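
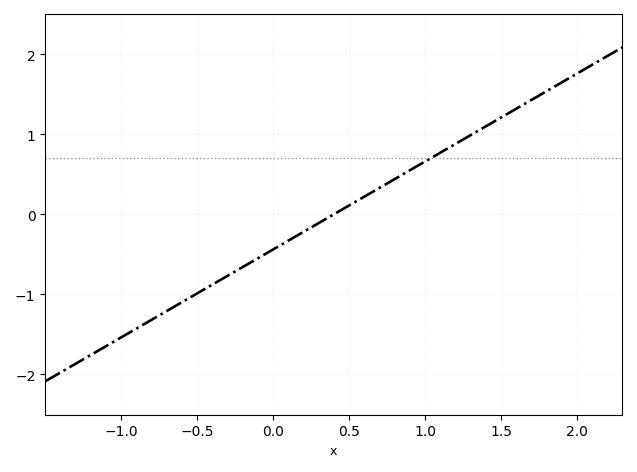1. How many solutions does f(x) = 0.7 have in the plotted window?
1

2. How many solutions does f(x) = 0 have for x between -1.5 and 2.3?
1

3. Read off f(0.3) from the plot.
-0.11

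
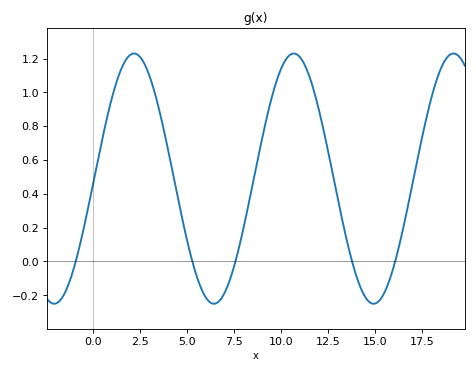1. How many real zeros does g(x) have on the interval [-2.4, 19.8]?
5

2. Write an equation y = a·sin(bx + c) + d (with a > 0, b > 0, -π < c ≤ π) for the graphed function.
y = 0.74sin(0.74x - 0.05) + 0.49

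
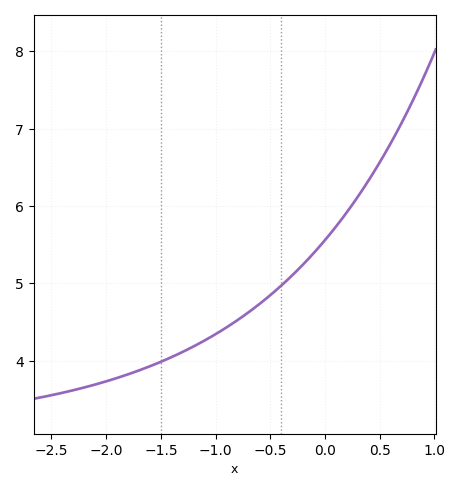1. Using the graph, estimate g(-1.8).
3.8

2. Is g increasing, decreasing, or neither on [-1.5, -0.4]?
increasing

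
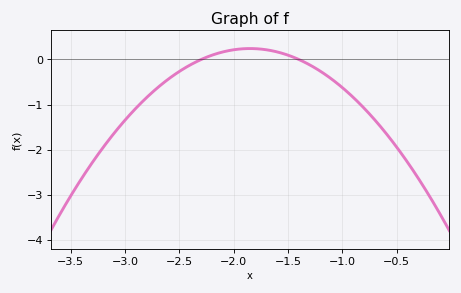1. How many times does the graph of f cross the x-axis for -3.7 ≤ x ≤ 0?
2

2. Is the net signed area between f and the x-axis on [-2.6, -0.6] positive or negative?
negative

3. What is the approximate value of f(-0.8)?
-1.08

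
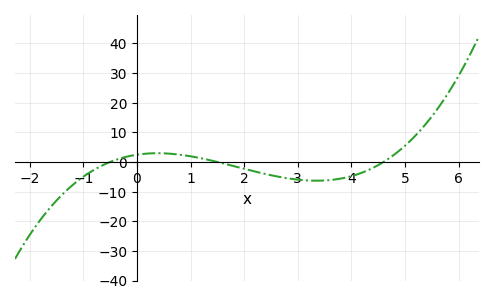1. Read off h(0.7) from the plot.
3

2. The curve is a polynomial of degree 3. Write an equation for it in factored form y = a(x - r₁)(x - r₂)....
y = 0.71(x + 0.5)(x - 1.5)(x - 4.6)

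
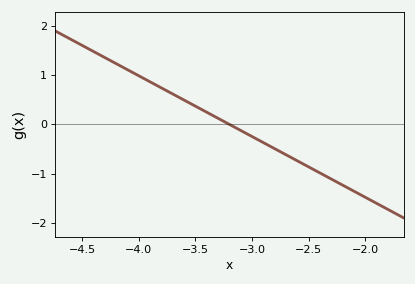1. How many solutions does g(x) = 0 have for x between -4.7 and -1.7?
1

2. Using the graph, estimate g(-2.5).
-0.9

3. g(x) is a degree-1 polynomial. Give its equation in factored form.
y = -1.23(x + 3.2)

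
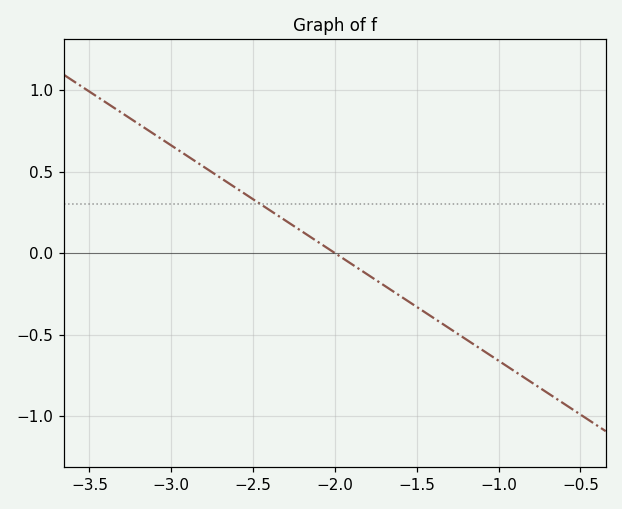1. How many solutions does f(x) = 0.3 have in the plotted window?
1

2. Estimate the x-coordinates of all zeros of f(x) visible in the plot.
-2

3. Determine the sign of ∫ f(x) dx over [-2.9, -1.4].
positive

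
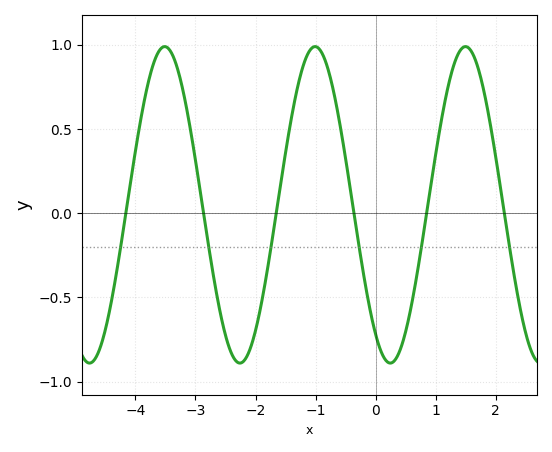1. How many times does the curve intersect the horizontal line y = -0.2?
6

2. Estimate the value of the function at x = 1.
0.35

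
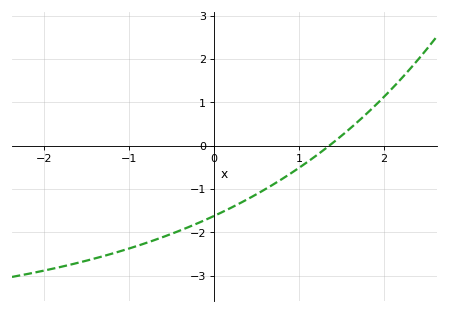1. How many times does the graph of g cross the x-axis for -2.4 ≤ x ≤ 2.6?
1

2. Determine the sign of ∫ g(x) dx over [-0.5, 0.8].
negative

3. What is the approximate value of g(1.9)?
0.9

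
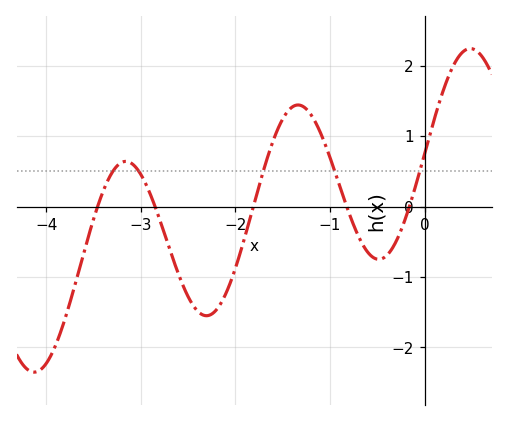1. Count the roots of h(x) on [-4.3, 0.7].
5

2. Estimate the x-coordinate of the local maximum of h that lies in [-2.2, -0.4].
-1.3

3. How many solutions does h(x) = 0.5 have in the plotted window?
5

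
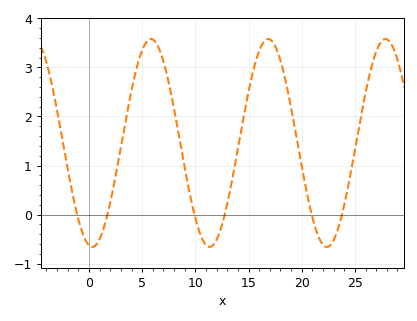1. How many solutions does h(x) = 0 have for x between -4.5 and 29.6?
6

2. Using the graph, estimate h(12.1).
-0.5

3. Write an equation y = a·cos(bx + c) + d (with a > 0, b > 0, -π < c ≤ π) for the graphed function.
y = 2.12cos(0.57x + 3) + 1.46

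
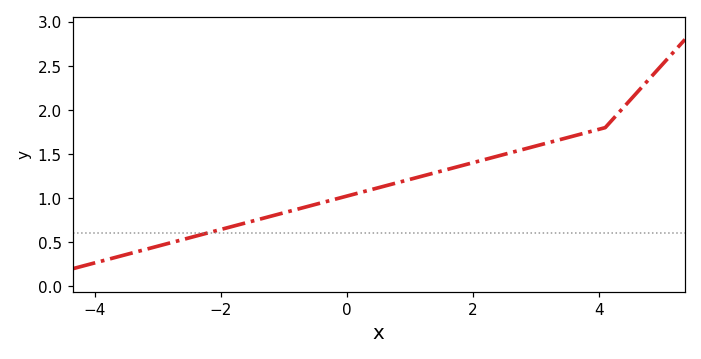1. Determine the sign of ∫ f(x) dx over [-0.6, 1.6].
positive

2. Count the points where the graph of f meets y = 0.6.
1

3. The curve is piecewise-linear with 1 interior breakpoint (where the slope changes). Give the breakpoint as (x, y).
(4.1, 1.8)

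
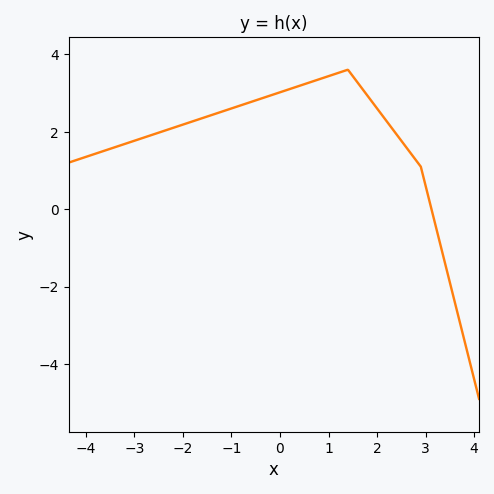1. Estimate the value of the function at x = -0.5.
2.8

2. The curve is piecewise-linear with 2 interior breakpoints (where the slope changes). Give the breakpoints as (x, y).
(1.4, 3.6); (2.9, 1.1)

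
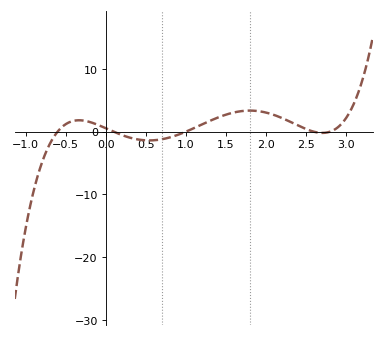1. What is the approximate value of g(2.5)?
0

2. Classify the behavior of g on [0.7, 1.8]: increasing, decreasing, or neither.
increasing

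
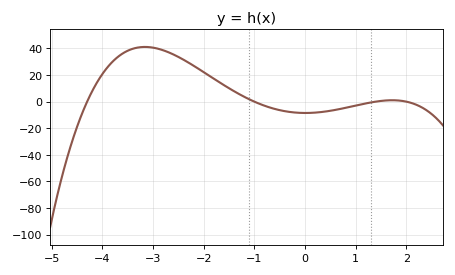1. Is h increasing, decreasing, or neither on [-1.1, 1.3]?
neither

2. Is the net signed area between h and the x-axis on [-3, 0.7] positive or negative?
positive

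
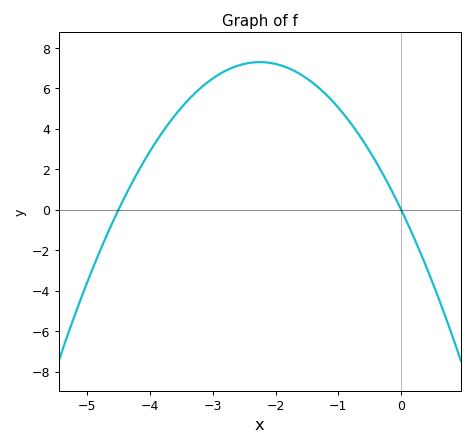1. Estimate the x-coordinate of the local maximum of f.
-2.25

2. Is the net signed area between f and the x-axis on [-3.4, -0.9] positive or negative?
positive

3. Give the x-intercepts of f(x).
-4.5, 0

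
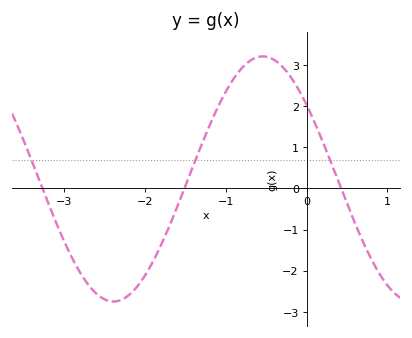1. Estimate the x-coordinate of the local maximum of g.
-0.5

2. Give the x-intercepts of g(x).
-3.3, -1.5, 0.4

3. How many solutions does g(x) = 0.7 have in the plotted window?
3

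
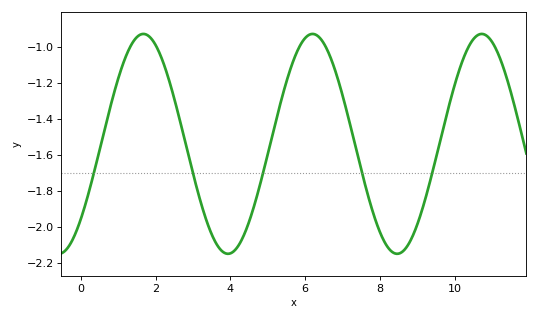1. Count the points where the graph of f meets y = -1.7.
5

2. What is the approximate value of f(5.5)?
-1.19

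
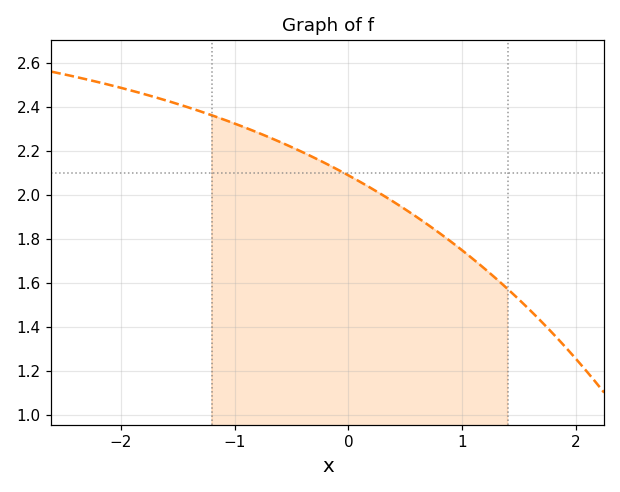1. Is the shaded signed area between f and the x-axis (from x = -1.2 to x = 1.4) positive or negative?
positive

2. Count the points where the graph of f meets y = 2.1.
1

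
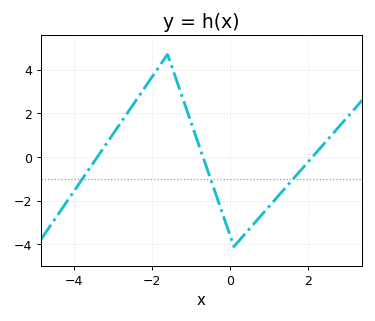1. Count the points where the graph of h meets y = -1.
3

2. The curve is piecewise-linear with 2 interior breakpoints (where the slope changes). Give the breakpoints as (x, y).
(-1.6, 4.7); (0.1, -4.1)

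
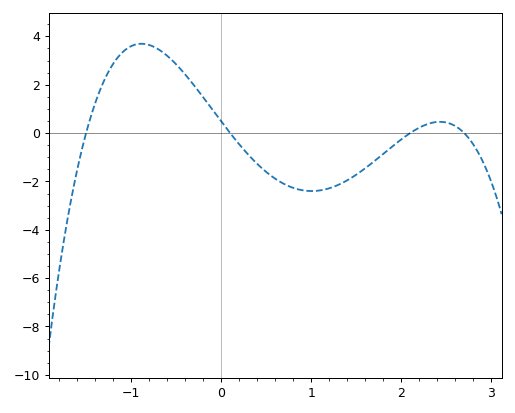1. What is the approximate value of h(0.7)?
-2.11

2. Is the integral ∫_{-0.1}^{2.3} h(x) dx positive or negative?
negative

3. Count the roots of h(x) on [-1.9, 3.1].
4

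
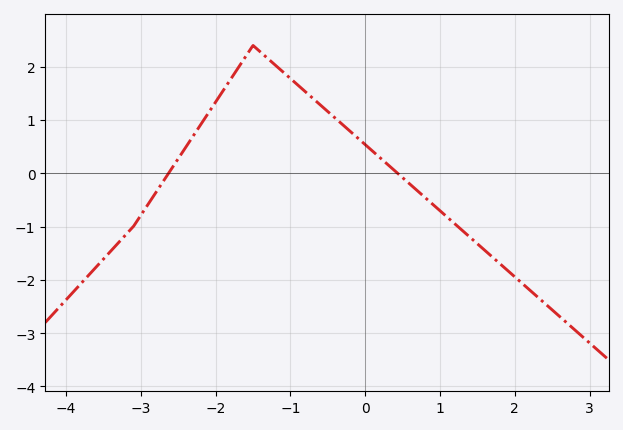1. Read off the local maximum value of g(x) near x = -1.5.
2.4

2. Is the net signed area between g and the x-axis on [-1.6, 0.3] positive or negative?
positive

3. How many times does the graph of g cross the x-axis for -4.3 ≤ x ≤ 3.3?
2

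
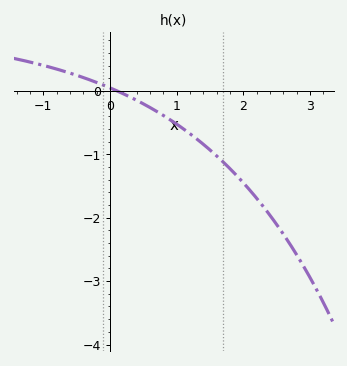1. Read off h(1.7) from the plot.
-1.12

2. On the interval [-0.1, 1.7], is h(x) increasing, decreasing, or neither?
decreasing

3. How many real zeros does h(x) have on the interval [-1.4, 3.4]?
1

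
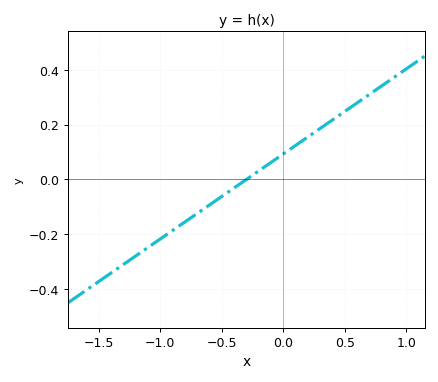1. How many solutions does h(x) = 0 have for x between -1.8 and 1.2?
1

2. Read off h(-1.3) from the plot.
-0.32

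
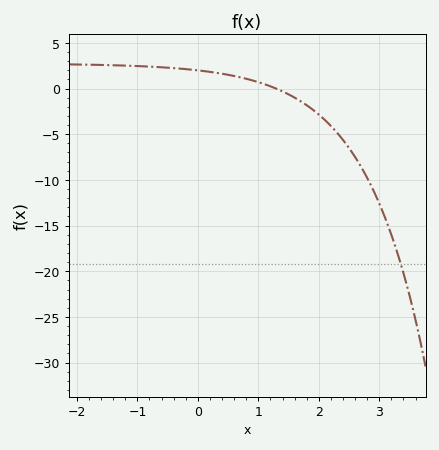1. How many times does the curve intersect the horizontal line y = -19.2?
1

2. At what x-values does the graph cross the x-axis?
1.29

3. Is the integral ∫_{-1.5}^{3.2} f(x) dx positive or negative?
negative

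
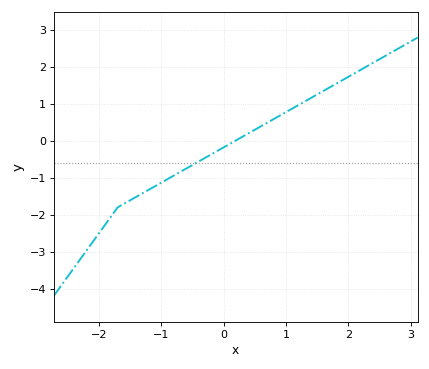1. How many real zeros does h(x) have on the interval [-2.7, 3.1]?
1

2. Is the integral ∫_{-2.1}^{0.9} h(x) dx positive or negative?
negative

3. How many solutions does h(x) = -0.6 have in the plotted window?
1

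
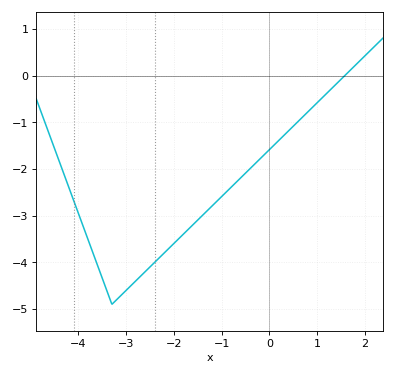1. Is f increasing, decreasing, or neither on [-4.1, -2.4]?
neither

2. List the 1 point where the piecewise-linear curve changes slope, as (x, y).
(-3.3, -4.9)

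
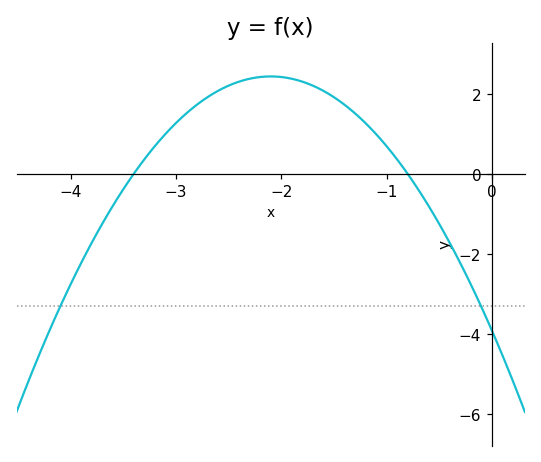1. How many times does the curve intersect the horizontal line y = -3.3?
2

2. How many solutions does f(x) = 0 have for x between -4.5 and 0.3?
2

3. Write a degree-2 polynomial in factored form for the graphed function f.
y = -1.44(x + 3.4)(x + 0.8)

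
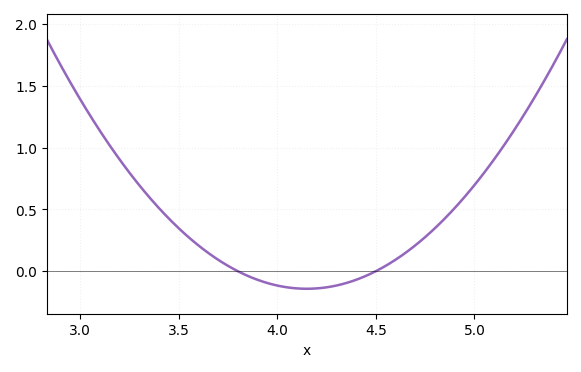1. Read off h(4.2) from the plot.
-0.15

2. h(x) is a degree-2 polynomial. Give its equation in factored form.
y = 1.16(x - 3.8)(x - 4.5)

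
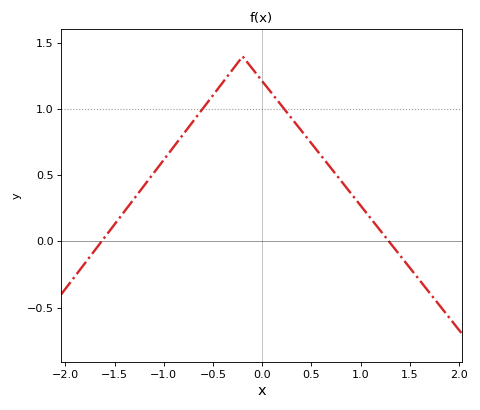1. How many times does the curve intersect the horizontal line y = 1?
2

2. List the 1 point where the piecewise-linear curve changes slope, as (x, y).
(-0.2, 1.4)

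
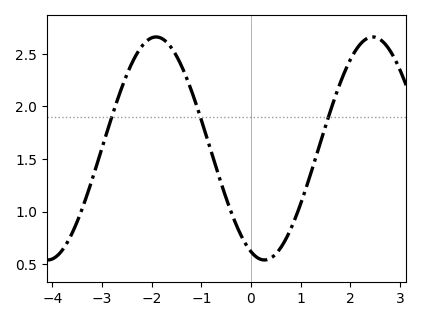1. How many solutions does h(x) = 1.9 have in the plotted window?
3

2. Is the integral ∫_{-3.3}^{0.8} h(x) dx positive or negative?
positive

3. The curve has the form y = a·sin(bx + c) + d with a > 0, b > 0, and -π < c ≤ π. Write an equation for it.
y = 1.06sin(1.44x - 1.96) + 1.6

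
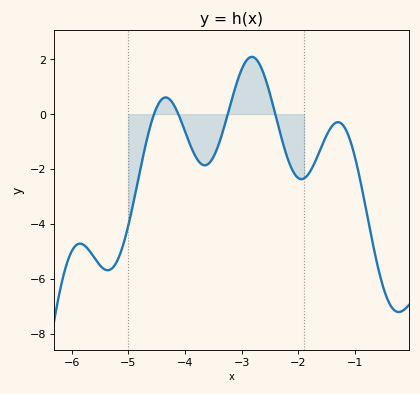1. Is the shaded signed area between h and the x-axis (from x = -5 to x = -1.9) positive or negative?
negative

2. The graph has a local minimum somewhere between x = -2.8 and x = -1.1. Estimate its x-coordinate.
-2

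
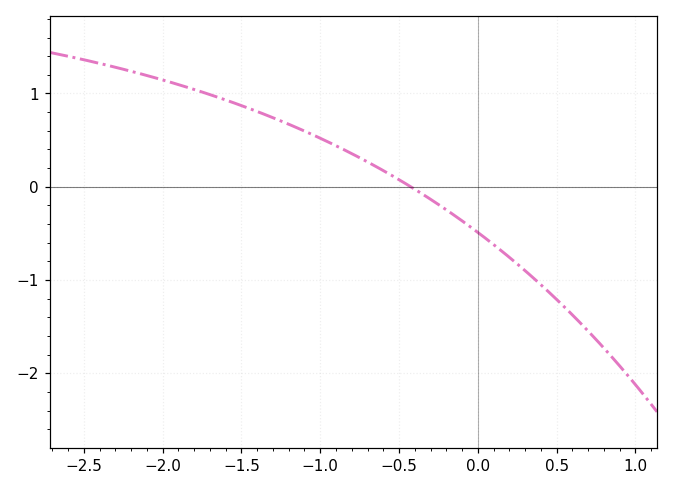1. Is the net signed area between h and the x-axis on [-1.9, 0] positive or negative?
positive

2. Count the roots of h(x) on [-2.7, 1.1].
1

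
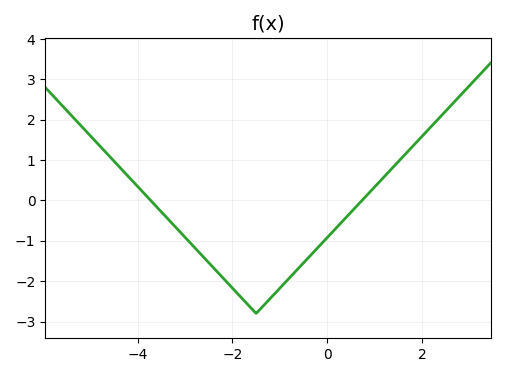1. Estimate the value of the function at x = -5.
1.6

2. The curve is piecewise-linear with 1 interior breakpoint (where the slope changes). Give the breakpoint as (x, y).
(-1.5, -2.8)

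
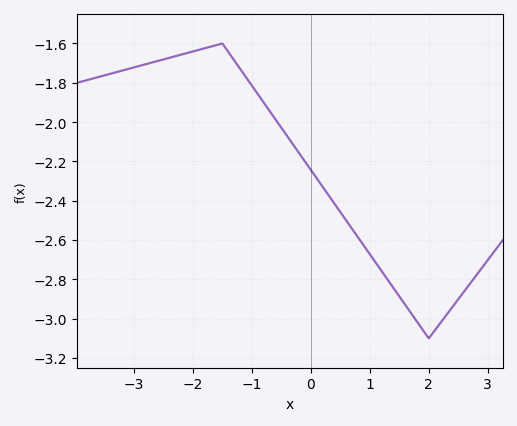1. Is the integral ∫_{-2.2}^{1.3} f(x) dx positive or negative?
negative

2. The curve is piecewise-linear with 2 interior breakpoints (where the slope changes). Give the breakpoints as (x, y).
(-1.5, -1.6); (2, -3.1)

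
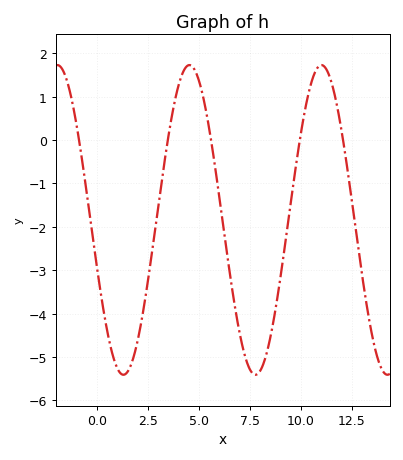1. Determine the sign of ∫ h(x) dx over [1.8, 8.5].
negative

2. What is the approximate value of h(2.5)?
-3.2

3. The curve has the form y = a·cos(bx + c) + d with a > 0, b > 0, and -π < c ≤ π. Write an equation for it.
y = 3.57cos(0.97x + 1.9) - 1.84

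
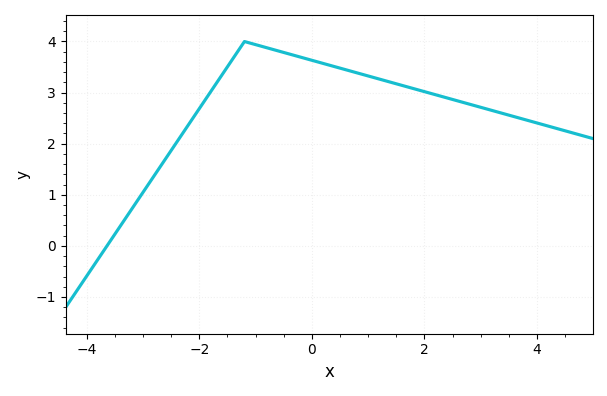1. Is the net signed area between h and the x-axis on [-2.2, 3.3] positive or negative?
positive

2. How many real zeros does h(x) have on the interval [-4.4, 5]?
1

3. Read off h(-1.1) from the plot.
4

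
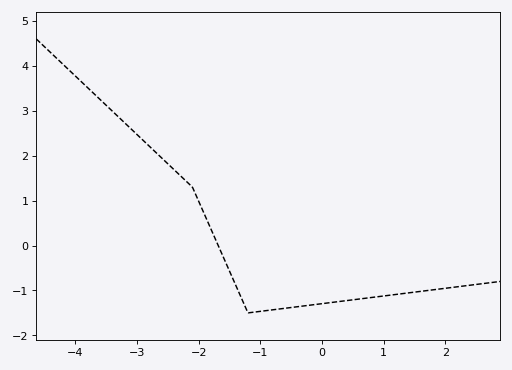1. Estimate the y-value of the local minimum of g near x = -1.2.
-1.5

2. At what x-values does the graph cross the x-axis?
-1.6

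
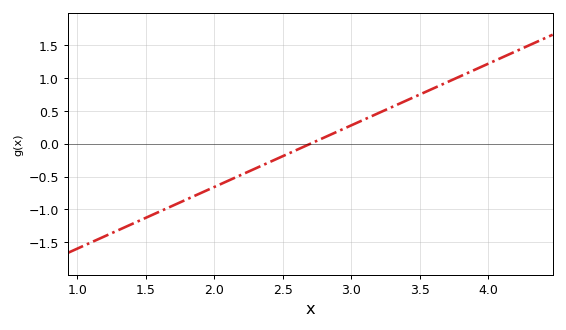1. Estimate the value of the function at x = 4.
1.2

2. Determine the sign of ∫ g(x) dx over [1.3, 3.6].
negative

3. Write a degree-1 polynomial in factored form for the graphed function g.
y = 0.94(x - 2.7)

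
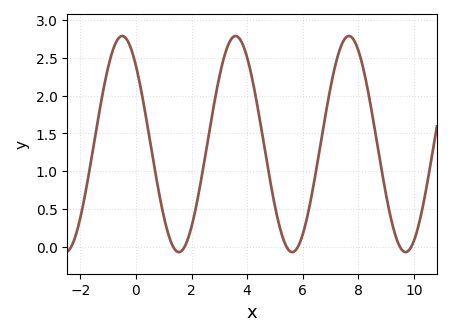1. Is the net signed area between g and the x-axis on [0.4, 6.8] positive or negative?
positive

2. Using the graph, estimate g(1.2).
0.15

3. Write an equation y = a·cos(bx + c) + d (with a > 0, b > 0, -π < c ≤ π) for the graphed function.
y = 1.43cos(1.5x + 0.76) + 1.36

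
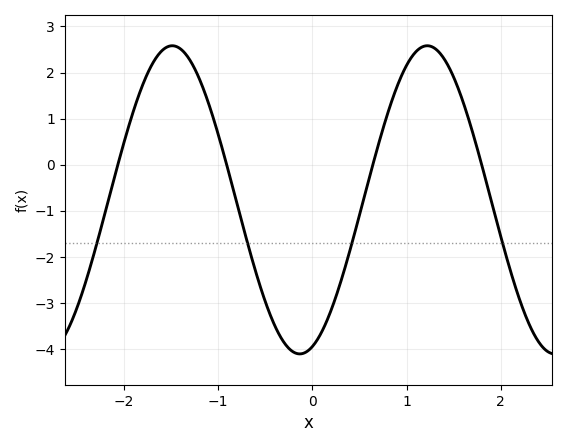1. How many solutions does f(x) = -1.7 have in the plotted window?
4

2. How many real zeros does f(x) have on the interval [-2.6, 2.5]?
4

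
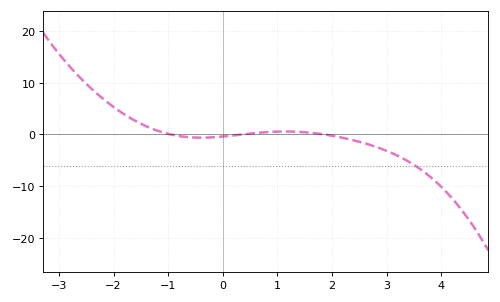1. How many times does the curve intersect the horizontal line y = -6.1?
1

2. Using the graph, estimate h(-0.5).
-0.593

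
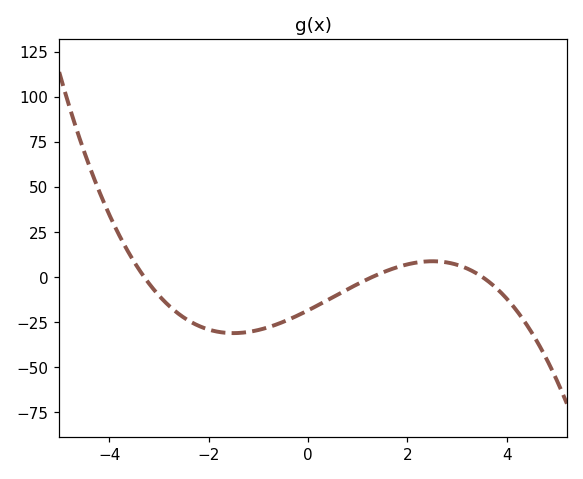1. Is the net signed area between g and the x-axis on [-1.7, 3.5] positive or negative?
negative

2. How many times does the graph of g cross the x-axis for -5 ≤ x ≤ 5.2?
3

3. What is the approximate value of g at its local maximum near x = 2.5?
10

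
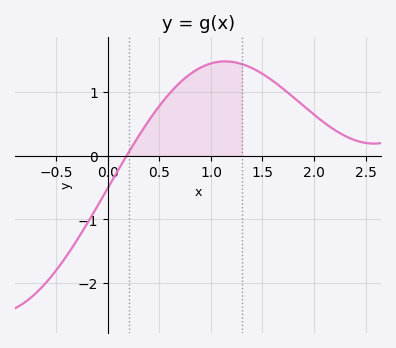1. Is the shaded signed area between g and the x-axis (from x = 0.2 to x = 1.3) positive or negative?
positive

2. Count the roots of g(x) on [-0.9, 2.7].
1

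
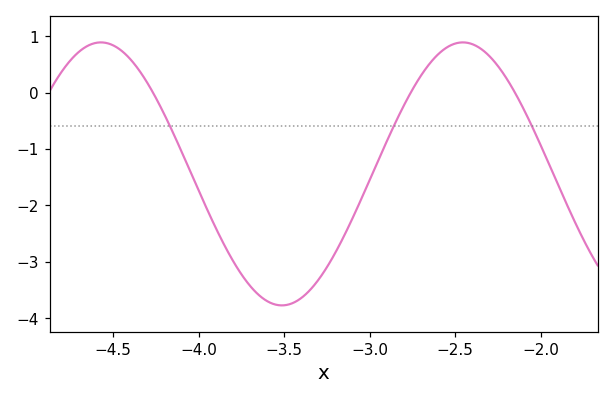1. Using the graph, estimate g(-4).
-1.73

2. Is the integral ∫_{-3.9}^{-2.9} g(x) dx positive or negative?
negative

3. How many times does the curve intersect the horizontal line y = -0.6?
3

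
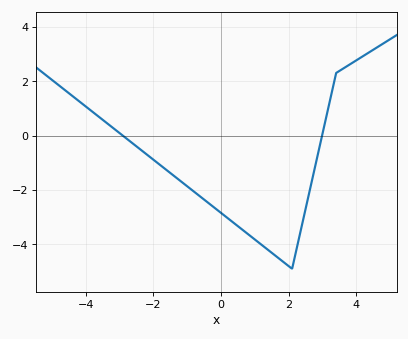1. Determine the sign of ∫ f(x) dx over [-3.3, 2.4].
negative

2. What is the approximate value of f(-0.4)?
-2.4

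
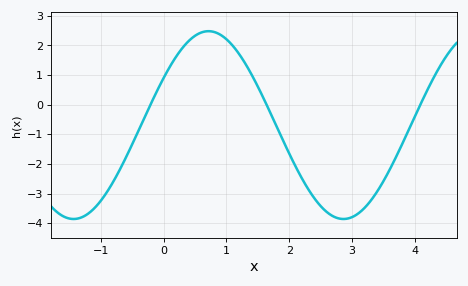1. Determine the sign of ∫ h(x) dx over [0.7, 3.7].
negative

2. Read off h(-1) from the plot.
-3.23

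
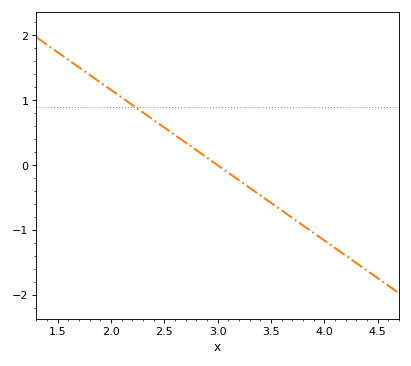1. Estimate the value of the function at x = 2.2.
0.9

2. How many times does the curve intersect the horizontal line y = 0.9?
1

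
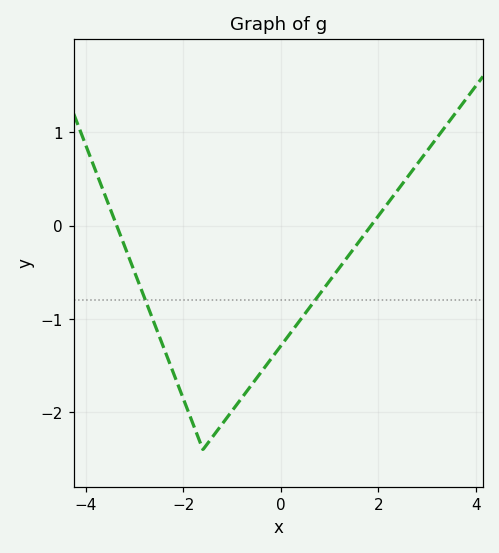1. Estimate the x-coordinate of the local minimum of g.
-1.6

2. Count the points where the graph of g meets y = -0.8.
2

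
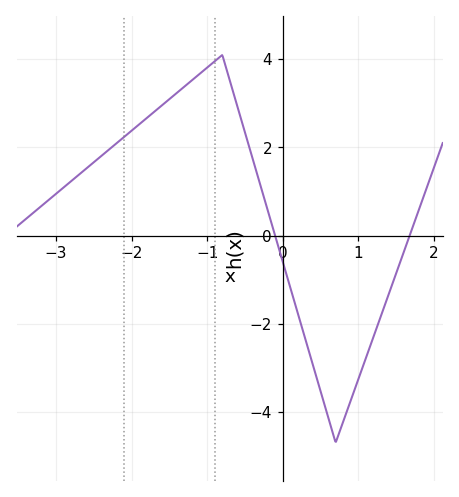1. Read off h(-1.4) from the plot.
3.24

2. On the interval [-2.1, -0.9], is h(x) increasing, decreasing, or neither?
increasing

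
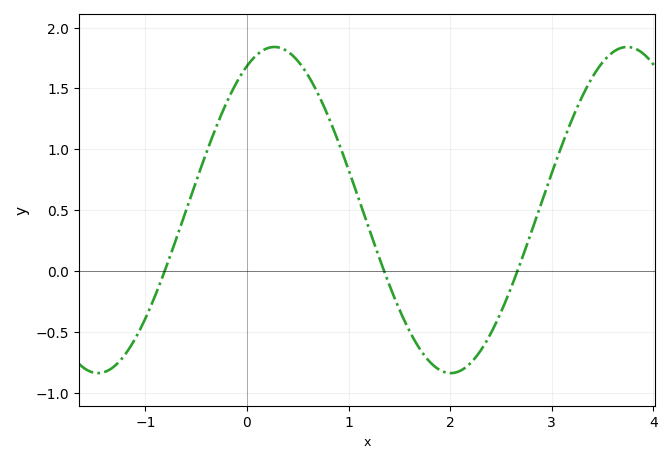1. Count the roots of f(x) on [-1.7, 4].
3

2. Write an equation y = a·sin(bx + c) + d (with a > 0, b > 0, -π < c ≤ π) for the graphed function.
y = 1.34sin(1.8x + 1.1) + 0.5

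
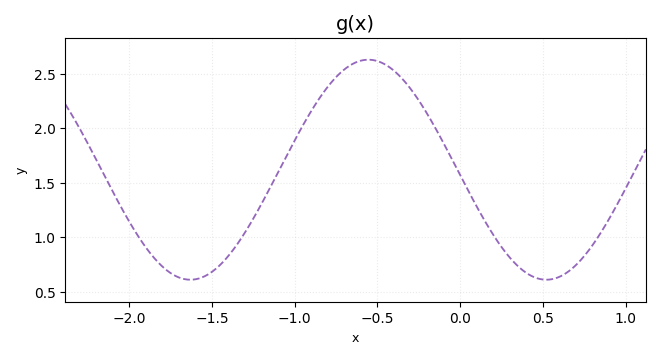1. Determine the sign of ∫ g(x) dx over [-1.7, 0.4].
positive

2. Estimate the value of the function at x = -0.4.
2.55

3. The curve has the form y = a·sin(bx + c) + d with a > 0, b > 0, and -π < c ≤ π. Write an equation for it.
y = 1.01sin(2.9x - 3.1) + 1.62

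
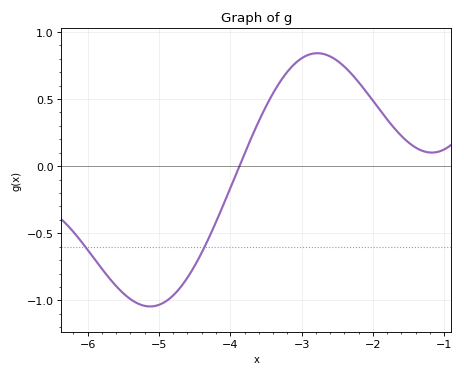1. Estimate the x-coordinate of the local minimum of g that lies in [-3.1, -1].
-1.2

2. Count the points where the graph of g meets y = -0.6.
2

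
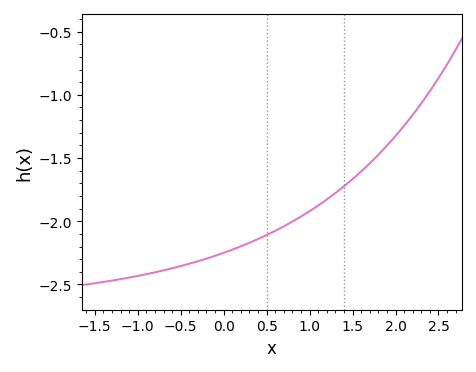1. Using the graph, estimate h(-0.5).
-2.35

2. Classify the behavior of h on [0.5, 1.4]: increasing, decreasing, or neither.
increasing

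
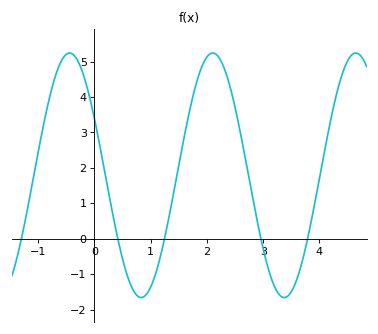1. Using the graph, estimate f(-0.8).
3.98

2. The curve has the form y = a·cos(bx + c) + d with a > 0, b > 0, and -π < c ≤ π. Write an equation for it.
y = 3.45cos(2.47x + 1.09) + 1.79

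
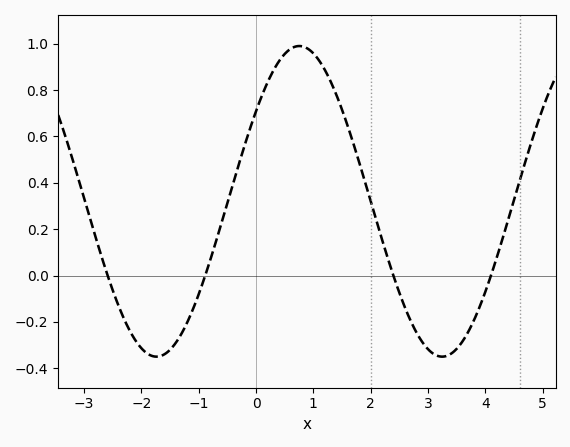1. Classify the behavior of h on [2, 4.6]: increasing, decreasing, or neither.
neither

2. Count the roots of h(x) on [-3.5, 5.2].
4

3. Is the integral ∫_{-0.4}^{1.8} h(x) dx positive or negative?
positive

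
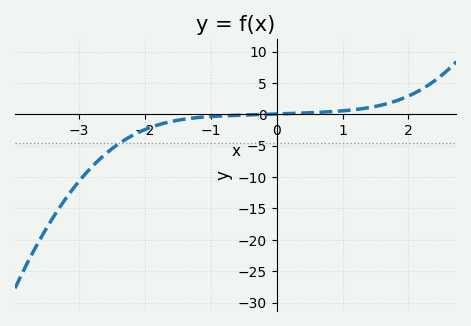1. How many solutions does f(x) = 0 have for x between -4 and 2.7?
1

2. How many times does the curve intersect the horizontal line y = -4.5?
1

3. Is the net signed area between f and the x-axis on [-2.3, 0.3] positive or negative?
negative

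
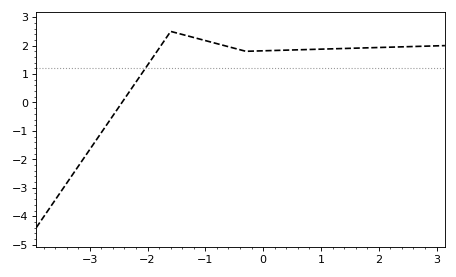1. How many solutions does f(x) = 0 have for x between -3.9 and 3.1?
1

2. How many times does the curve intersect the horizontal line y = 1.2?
1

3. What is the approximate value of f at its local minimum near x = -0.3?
1.8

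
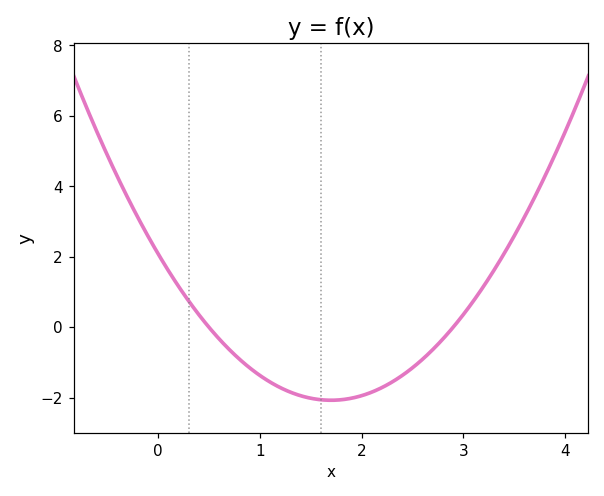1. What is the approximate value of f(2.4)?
-1.4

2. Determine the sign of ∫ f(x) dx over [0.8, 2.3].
negative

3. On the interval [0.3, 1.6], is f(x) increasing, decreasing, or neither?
decreasing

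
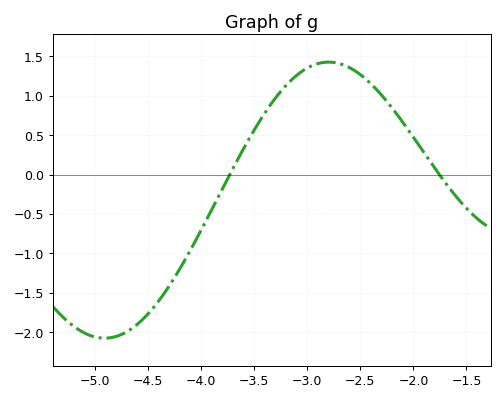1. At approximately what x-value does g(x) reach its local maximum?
-2.8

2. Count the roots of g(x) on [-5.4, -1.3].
2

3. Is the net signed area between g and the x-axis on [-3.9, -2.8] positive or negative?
positive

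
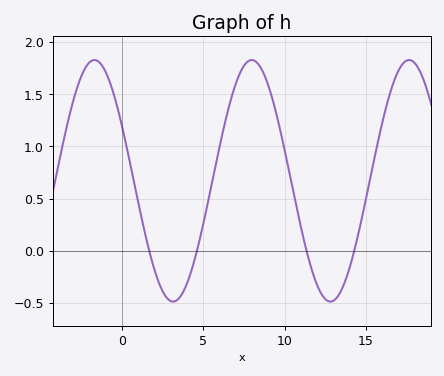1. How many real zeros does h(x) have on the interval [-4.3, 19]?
4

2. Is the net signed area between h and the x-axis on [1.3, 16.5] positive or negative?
positive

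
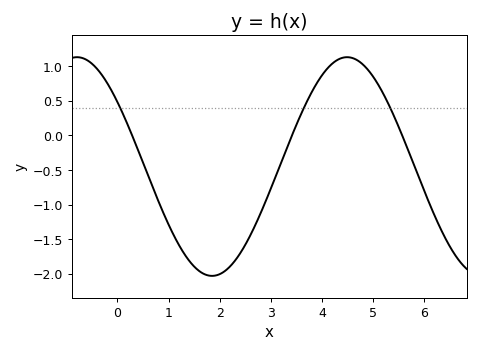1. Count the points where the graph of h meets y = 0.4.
3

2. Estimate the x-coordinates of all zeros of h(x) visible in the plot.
0.288, 3.41, 5.57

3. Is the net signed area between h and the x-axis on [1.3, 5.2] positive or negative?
negative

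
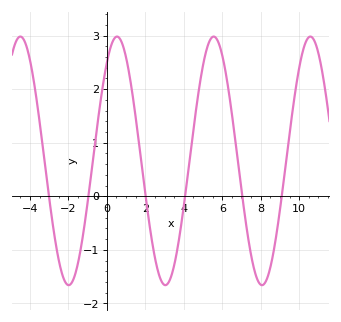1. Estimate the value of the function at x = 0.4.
2.95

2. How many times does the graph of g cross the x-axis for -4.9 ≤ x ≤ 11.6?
6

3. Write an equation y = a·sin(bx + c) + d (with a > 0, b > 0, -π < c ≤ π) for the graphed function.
y = 2.32sin(1.25x + 0.912) + 0.66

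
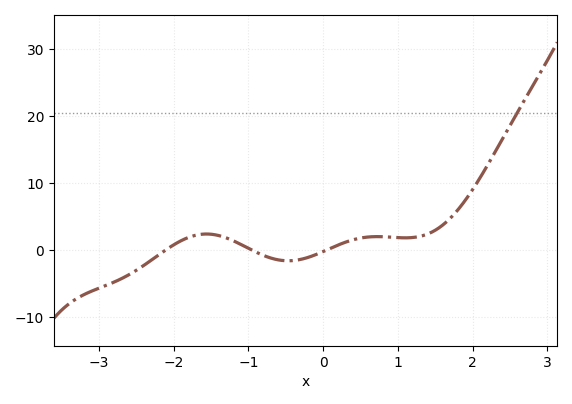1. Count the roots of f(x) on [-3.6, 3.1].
3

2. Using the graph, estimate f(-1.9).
1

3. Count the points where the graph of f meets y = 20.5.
1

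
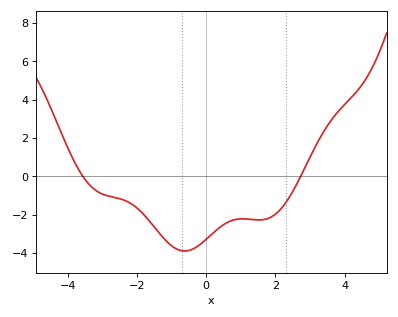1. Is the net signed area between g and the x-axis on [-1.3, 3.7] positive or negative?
negative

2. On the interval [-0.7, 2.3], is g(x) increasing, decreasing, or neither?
neither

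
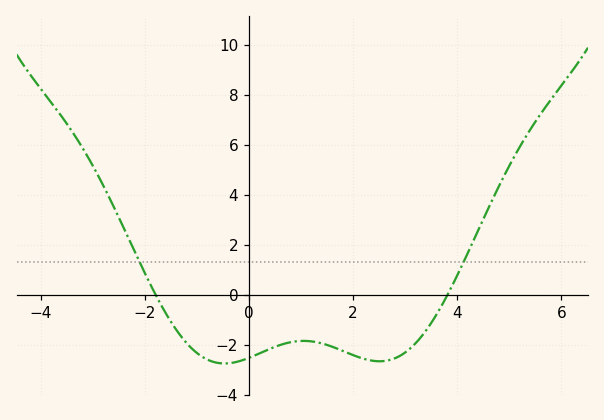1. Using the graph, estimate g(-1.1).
-2.2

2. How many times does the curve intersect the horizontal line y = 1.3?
2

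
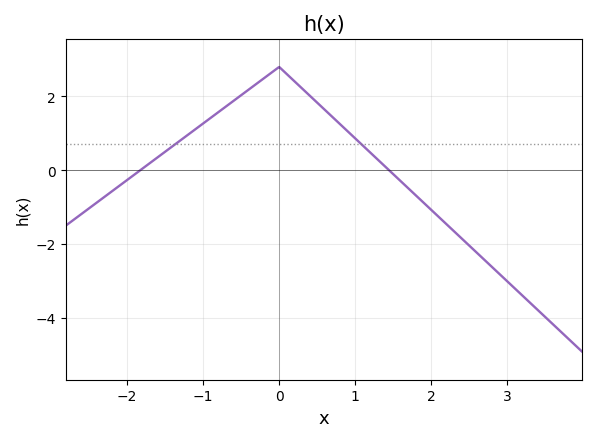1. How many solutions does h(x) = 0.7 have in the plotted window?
2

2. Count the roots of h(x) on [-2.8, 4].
2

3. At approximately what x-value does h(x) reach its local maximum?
-0.002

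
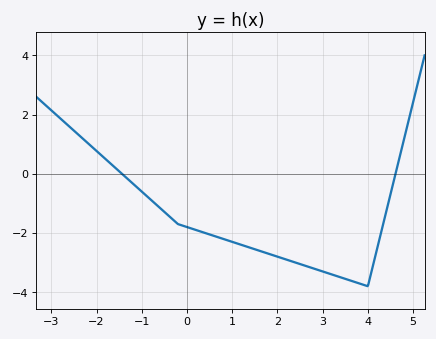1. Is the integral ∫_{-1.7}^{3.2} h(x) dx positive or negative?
negative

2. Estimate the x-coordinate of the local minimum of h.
4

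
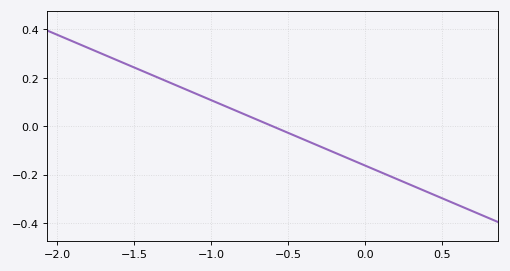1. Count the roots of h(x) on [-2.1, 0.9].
1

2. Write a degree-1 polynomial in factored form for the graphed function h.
y = -0.27(x + 0.6)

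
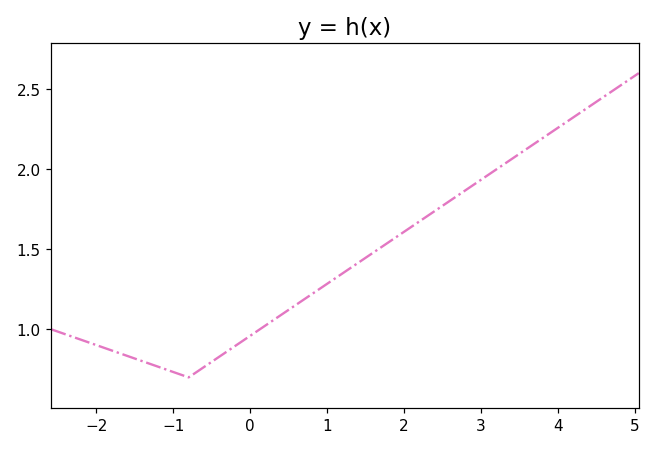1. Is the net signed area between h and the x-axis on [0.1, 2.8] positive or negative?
positive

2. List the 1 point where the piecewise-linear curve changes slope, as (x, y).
(-0.8, 0.7)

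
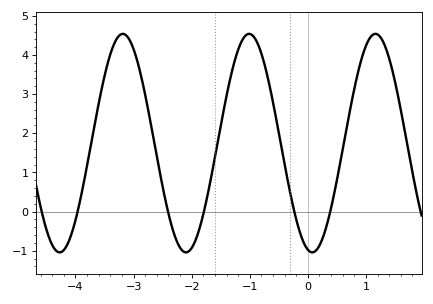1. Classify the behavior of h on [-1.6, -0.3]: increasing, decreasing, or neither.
neither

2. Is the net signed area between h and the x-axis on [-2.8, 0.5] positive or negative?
positive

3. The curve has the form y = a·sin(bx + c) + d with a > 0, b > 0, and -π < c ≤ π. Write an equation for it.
y = 2.79sin(2.89x - 1.79) + 1.75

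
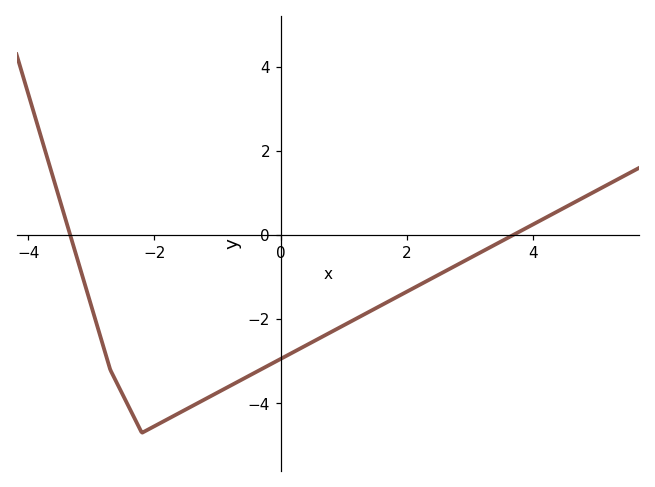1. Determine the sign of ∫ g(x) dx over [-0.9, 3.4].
negative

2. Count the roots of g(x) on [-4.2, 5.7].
2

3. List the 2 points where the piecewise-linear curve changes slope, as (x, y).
(-2.7, -3.2); (-2.2, -4.7)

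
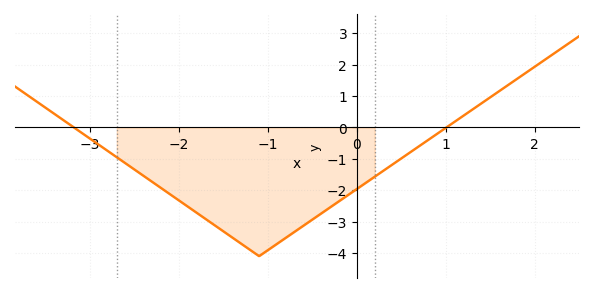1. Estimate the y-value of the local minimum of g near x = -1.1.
-4.1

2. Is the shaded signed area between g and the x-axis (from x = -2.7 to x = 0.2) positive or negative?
negative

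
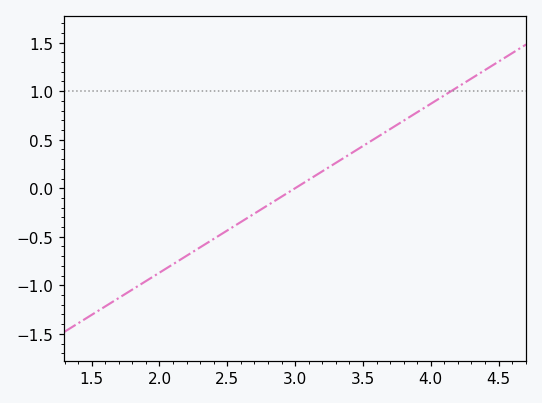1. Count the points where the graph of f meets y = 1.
1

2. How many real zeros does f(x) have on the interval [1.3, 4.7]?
1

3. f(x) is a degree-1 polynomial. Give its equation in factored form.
y = 0.87(x - 3)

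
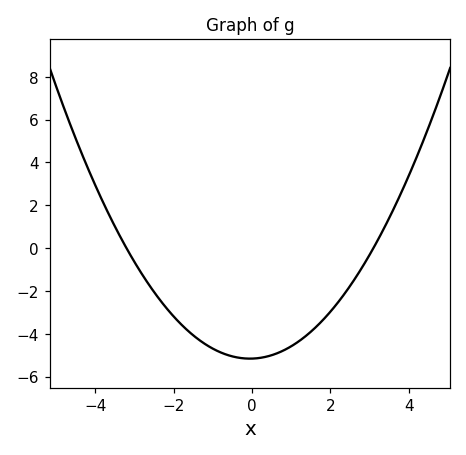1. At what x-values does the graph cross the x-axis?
-3.2, 3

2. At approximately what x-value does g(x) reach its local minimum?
0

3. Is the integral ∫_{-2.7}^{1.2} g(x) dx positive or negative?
negative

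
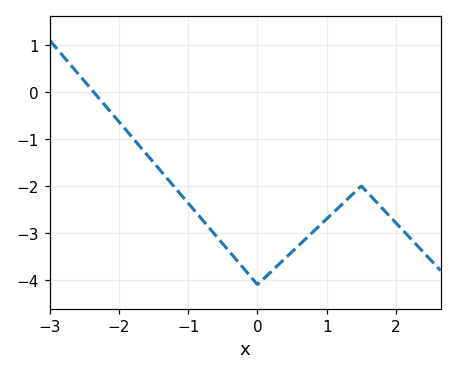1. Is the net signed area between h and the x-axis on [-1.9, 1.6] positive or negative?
negative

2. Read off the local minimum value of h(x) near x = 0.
-4.1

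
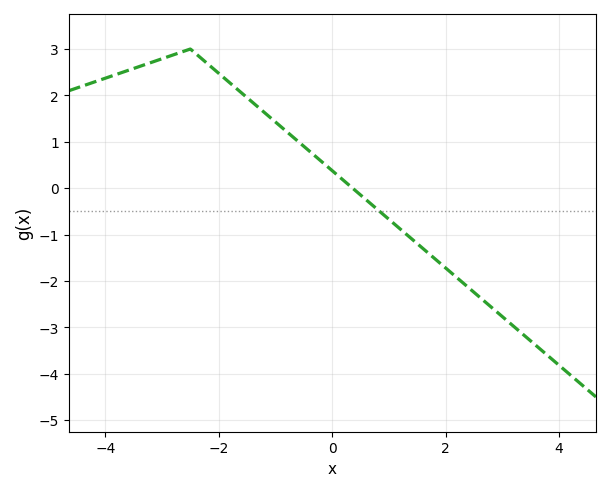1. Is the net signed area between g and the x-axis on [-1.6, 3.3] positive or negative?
negative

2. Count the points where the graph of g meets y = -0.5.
1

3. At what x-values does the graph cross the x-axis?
0.361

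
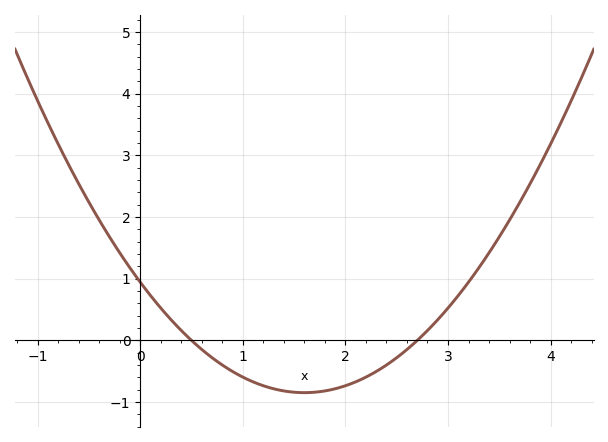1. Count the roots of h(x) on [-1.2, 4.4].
2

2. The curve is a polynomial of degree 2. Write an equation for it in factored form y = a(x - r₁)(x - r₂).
y = 0.7(x - 0.5)(x - 2.7)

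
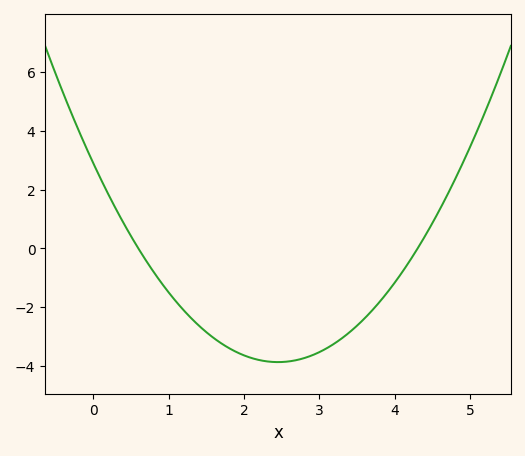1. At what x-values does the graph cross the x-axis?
0.6, 4.3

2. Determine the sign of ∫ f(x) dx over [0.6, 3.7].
negative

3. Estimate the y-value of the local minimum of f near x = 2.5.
-3.87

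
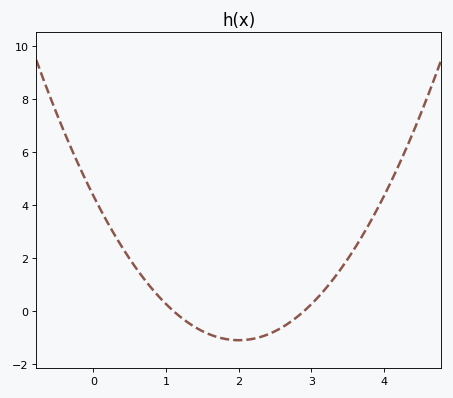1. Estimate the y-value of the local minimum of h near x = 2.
-1.1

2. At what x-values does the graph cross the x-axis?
1.1, 2.9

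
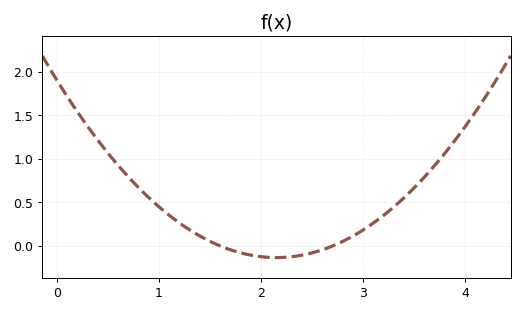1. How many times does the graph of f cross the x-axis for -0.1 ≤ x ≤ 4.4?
2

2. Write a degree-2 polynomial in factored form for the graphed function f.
y = 0.44(x - 1.6)(x - 2.7)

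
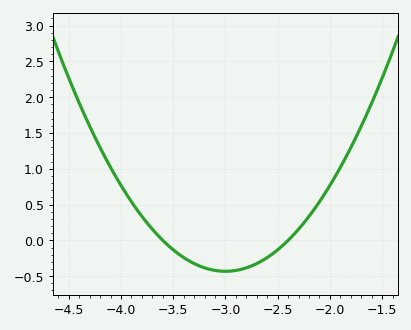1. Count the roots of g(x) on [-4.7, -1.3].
2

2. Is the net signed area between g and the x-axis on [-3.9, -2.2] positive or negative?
negative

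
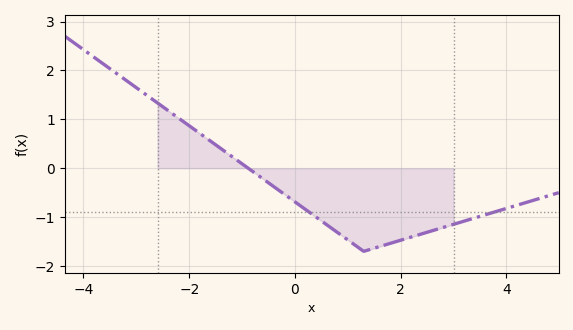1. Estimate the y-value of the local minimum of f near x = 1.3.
-1.7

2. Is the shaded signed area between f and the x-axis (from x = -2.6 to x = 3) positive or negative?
negative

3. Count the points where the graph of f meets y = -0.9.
2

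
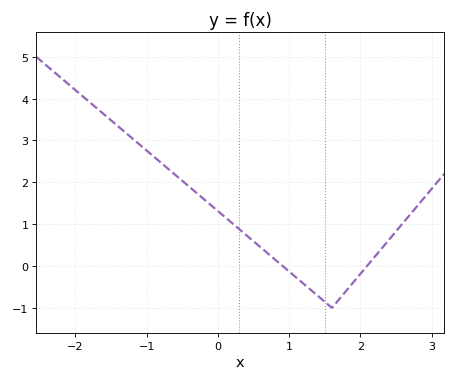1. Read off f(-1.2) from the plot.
3.05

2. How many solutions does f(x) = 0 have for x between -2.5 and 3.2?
2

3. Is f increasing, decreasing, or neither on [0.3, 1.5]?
decreasing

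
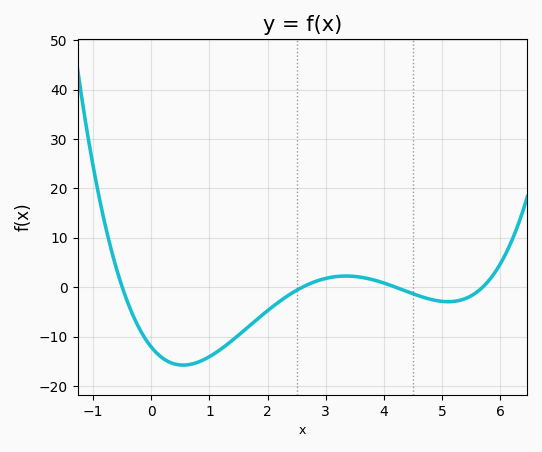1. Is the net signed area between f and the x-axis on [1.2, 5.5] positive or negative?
negative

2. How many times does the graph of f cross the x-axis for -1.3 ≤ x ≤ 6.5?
4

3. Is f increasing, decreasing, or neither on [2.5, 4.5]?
neither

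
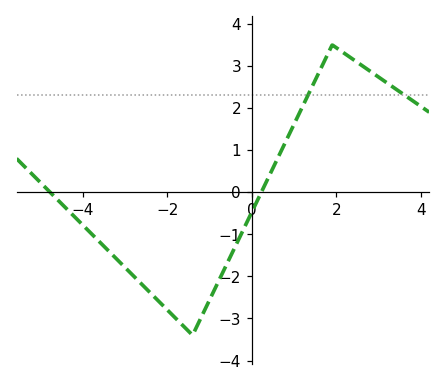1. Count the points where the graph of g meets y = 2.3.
2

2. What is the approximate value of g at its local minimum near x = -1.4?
-3.4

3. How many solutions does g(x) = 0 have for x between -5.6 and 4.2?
2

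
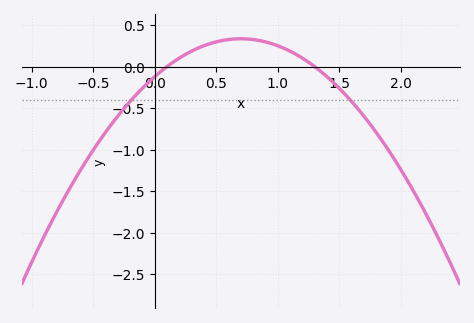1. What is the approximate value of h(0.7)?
0.335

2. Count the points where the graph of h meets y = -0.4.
2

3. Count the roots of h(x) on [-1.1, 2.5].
2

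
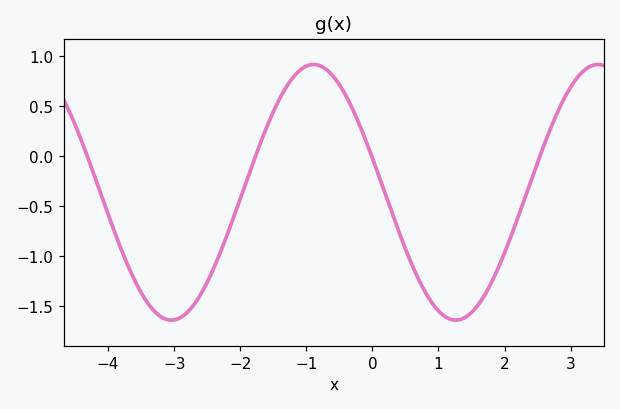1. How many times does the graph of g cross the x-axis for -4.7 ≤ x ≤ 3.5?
4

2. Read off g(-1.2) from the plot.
0.8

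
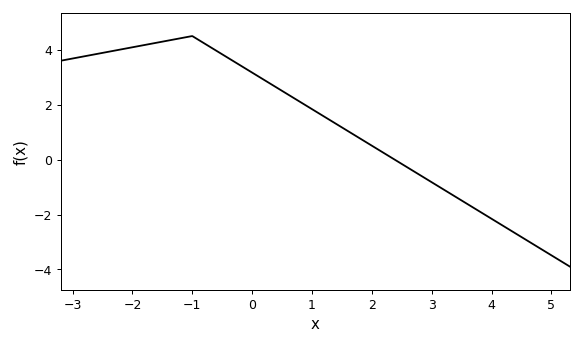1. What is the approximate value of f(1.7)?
0.907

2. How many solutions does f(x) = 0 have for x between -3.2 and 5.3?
1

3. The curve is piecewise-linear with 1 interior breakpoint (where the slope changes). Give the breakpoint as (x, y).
(-1, 4.5)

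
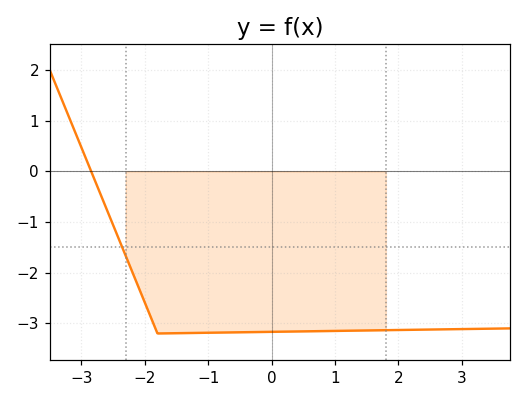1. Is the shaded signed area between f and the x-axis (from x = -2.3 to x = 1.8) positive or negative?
negative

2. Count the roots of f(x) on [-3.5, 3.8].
1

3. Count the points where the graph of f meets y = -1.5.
1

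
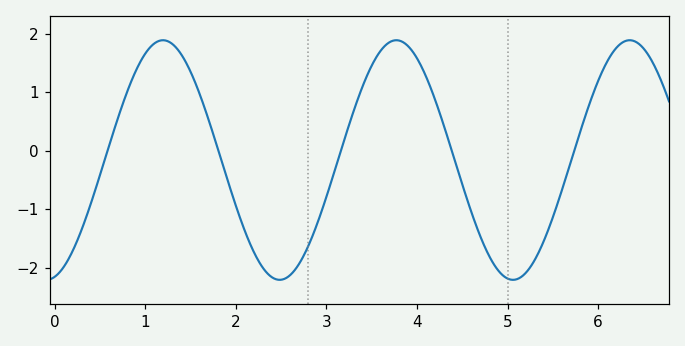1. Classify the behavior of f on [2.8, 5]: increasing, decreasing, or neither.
neither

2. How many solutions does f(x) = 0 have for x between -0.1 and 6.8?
5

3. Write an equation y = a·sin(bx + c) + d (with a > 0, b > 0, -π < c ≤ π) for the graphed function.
y = 2.05sin(2.4x - 1.4) - 0.16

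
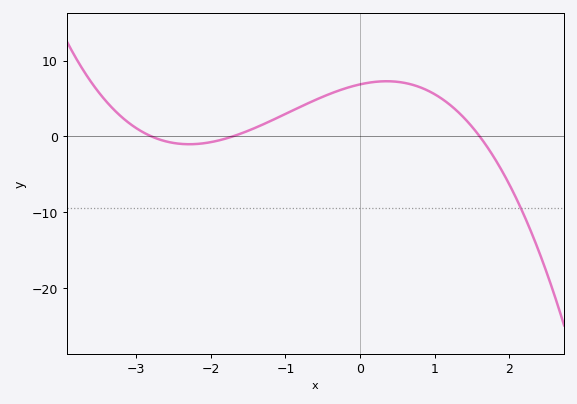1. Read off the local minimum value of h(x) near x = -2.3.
-1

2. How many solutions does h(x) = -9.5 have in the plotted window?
1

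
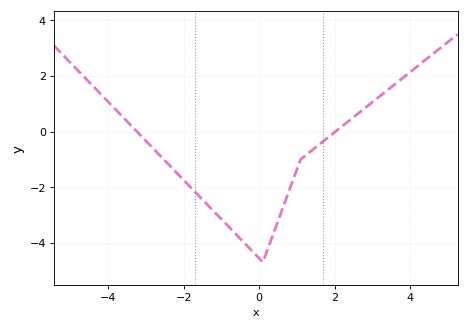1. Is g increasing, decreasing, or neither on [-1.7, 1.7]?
neither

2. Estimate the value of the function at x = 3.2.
1.27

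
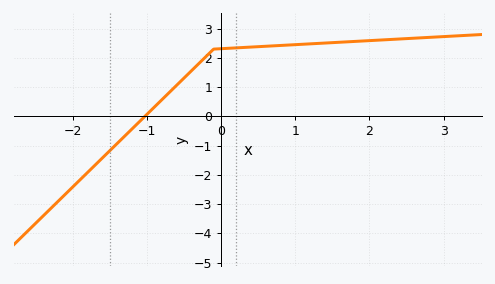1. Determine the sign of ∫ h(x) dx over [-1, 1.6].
positive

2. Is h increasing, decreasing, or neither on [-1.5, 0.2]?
increasing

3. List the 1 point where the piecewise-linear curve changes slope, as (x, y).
(-0.1, 2.3)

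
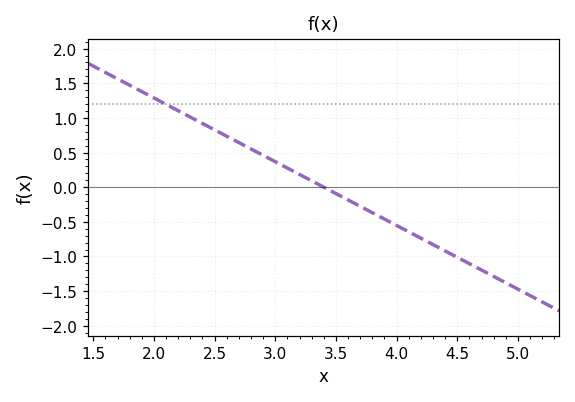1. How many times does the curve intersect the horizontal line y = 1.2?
1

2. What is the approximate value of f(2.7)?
0.65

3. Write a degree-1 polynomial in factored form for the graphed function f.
y = -0.92(x - 3.4)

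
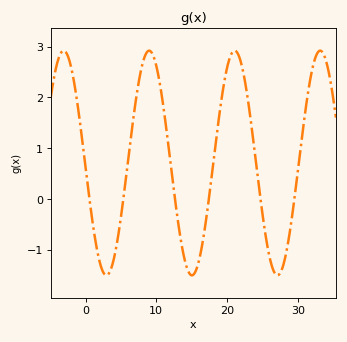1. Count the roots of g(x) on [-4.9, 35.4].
6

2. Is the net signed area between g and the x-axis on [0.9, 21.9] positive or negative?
positive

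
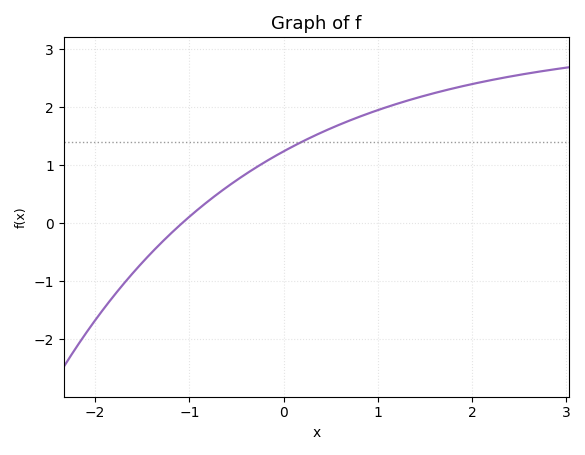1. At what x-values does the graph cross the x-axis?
-1.08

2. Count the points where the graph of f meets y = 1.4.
1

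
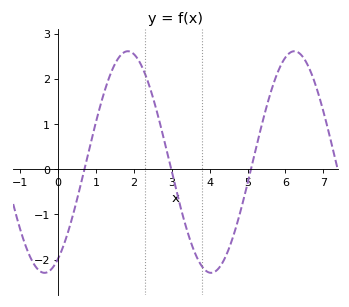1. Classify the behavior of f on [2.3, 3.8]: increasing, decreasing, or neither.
decreasing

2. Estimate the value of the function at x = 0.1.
-1.78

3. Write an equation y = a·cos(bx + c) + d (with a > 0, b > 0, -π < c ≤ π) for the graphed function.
y = 2.45cos(1.43x - 2.63) + 0.16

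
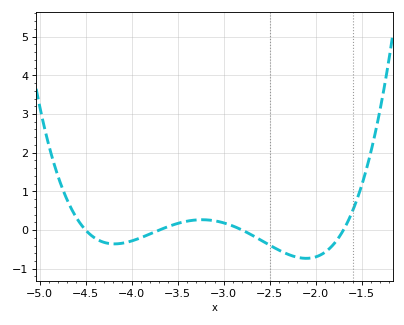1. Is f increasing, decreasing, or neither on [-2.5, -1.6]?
neither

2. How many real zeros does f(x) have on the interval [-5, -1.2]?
4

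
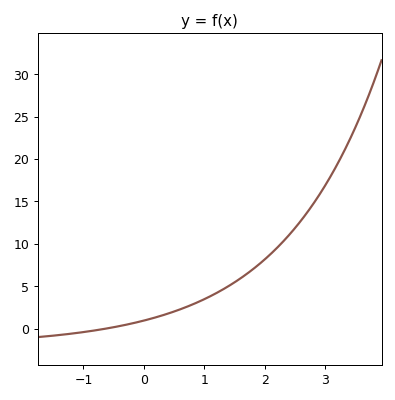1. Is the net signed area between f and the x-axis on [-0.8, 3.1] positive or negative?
positive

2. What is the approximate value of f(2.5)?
11.9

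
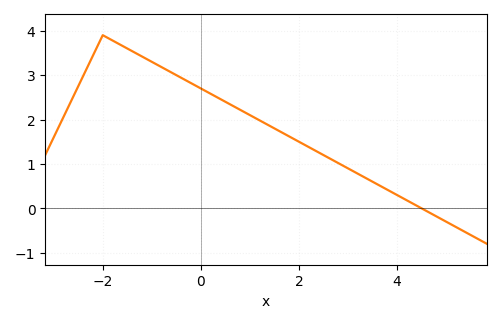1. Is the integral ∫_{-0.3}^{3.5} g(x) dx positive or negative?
positive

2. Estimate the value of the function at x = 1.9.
1.6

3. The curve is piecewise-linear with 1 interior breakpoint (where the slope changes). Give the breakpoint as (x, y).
(-2, 3.9)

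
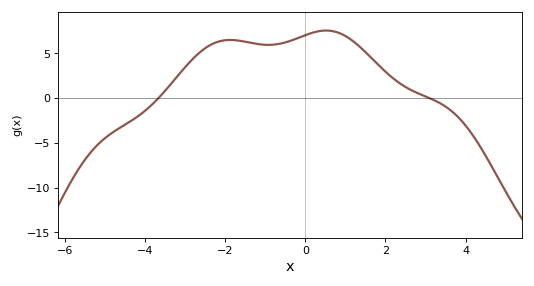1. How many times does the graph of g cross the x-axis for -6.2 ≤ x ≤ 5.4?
2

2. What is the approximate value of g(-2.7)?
4.82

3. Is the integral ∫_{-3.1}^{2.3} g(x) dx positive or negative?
positive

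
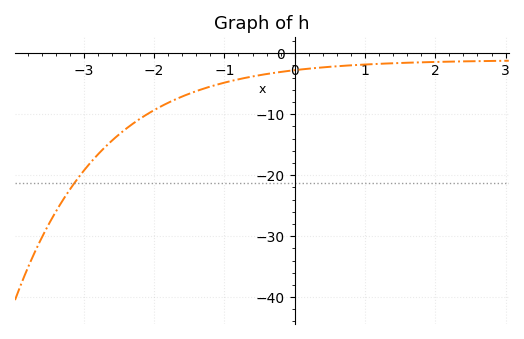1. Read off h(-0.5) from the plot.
-4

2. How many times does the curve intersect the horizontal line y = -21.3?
1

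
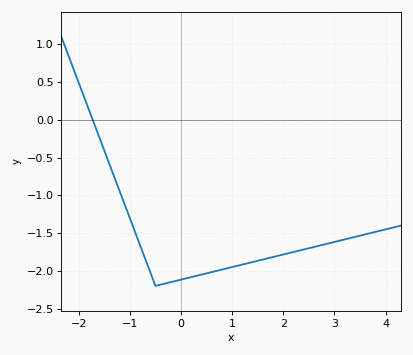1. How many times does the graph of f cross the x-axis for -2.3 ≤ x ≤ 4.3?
1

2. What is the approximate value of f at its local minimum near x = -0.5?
-2.2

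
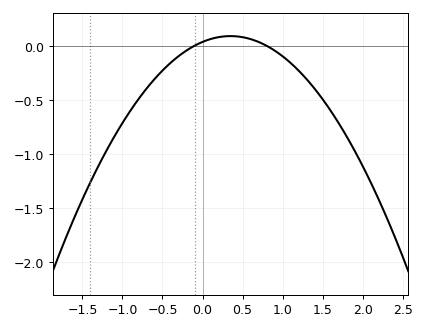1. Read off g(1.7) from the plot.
-0.7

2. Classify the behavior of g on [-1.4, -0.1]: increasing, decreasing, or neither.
increasing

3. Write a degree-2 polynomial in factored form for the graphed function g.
y = -0.44(x + 0.1)(x - 0.8)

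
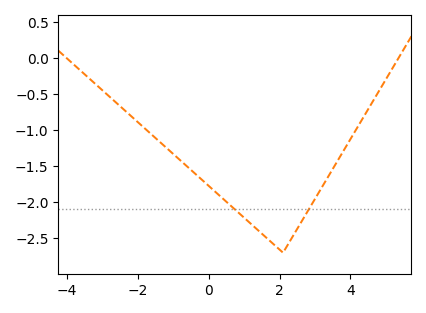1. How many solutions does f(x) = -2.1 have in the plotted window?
2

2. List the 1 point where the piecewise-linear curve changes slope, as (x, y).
(2.1, -2.7)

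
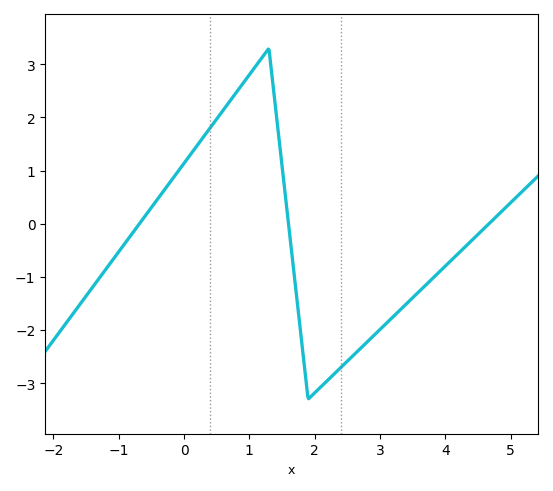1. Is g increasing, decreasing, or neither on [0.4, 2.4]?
neither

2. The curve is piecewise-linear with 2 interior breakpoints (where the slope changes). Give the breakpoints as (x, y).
(1.3, 3.3); (1.9, -3.3)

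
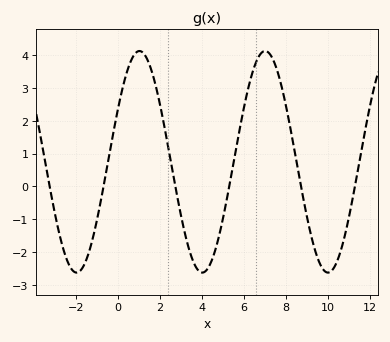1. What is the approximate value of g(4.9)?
-1.31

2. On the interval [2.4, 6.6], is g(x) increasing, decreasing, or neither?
neither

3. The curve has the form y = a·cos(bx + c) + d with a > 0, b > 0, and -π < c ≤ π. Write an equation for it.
y = 3.37cos(1.05x - 1.09) + 0.75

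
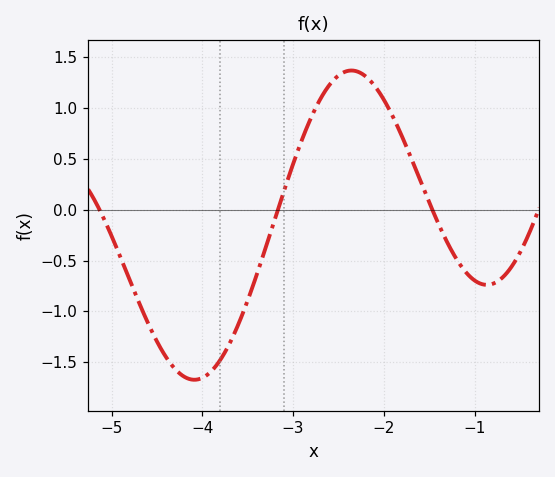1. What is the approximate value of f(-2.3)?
1.35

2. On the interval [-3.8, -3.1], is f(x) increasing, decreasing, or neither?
increasing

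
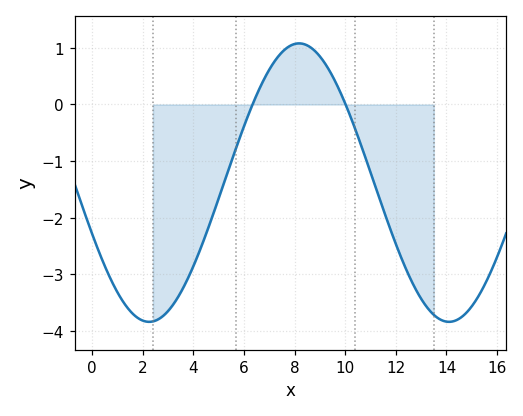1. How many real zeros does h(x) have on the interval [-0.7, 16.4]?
2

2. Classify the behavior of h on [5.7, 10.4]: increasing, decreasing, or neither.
neither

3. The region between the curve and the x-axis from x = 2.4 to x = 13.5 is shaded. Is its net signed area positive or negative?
negative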